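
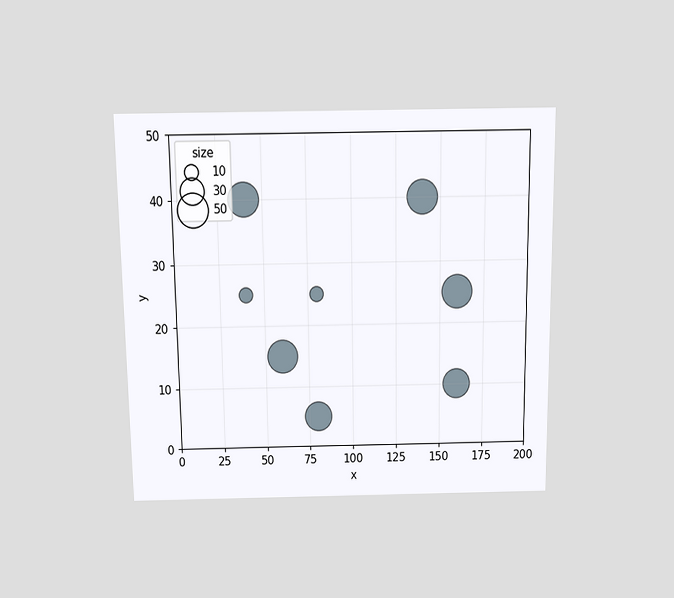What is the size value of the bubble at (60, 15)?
The chart is viewed slightly from above. Matching the bubble at (60, 15) against the size legend gives 50.

50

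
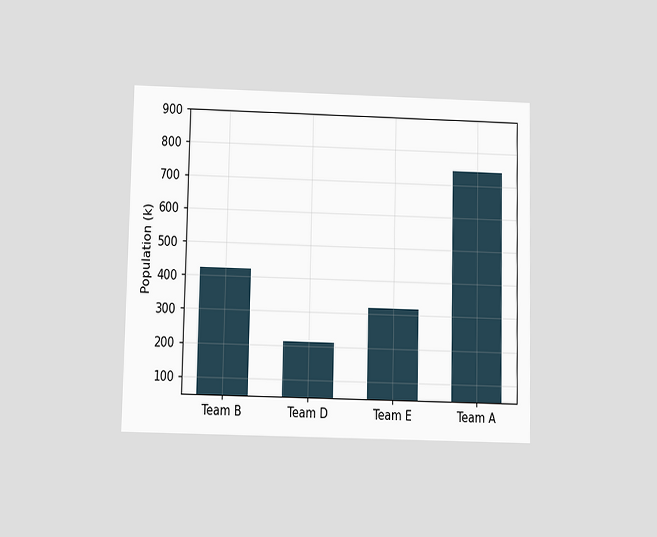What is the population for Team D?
The chart is viewed slightly from below. Reading along the chart's y-axis, the Team D bar reaches 212k.

212k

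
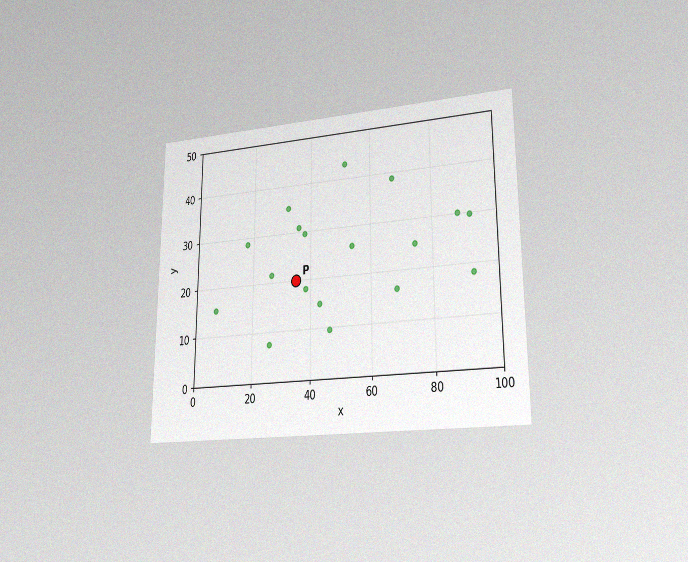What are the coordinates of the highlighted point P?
The chart is viewed at a slight angle, with some photo noise. Following the gridlines from P to each axis, P sits at (35, 20).

(35, 20)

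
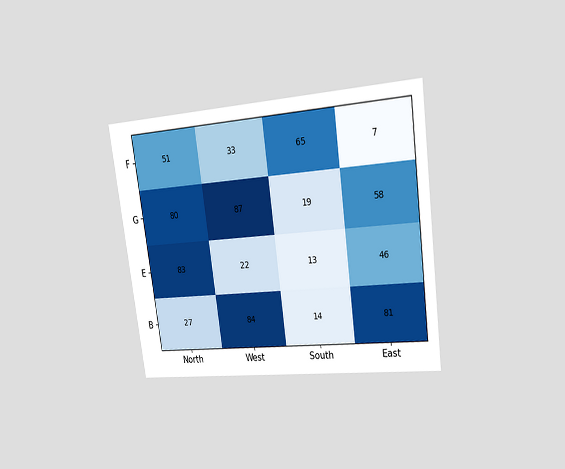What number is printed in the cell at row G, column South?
The chart is tilted about 8° counter-clockwise and viewed slightly from the right. The (G, South) cell reads 19.

19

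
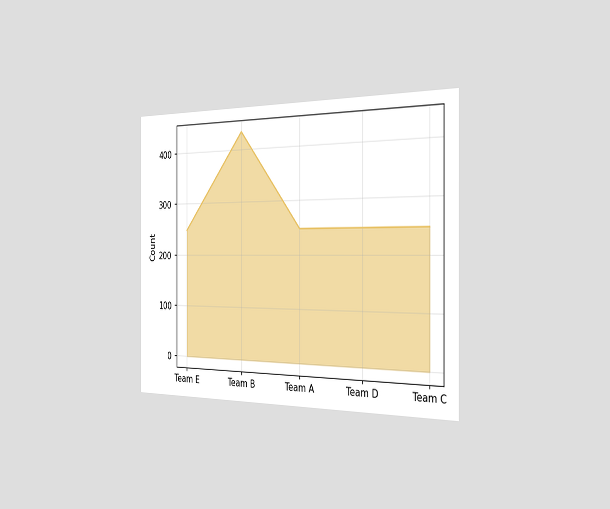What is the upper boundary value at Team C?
The chart is viewed slightly from the right. At Team C the upper boundary is at 248.

248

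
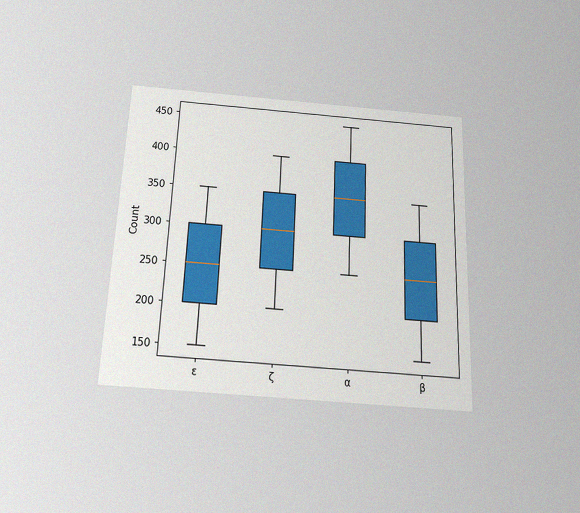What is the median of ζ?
300

The chart is tilted about 2° clockwise and viewed slightly from below, with some photo noise. The median line in the ζ box sits at 300.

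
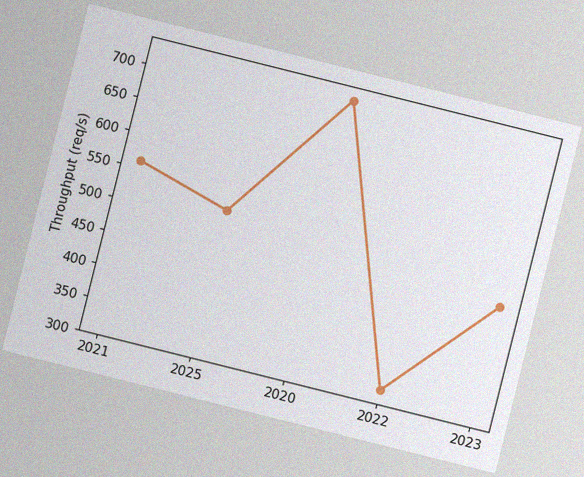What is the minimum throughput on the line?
320req/s

The chart is tilted about 14° clockwise, with some photo noise. The lowest point is at 2022, and reading across to the y-axis gives 320req/s.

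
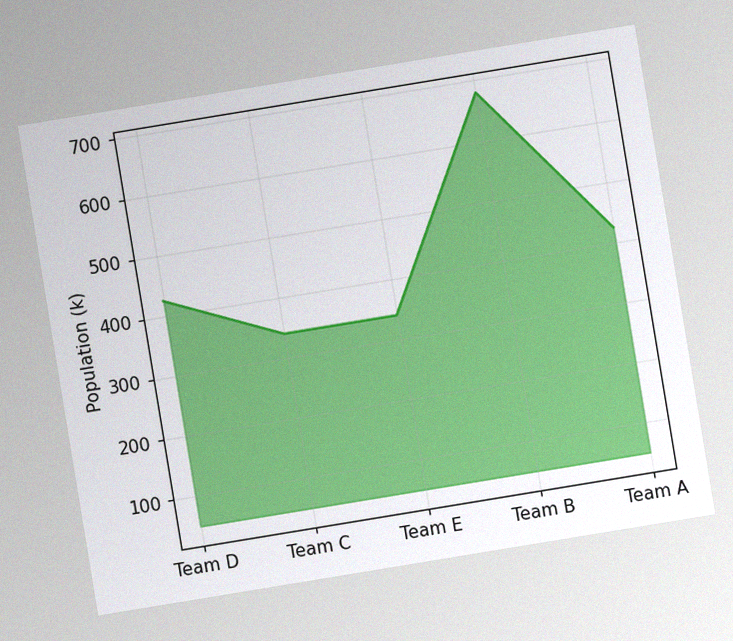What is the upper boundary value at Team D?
425k

The chart is tilted about 9° counter-clockwise, with some photo noise. At Team D the upper boundary is at 425k.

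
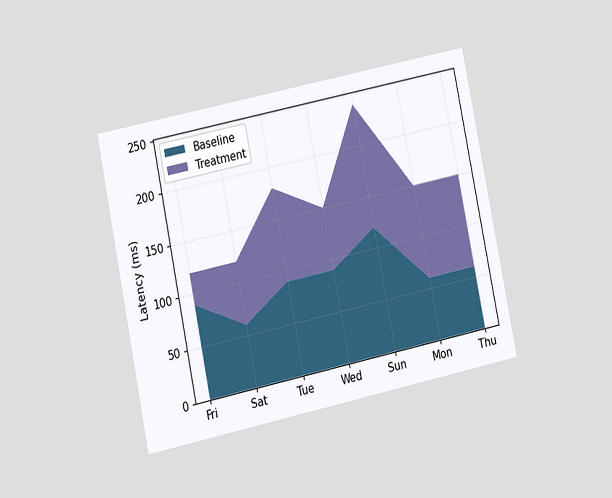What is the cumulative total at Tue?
The chart is tilted about 12° counter-clockwise and viewed at a slight angle. The stacked total at Tue reaches 180ms.

180ms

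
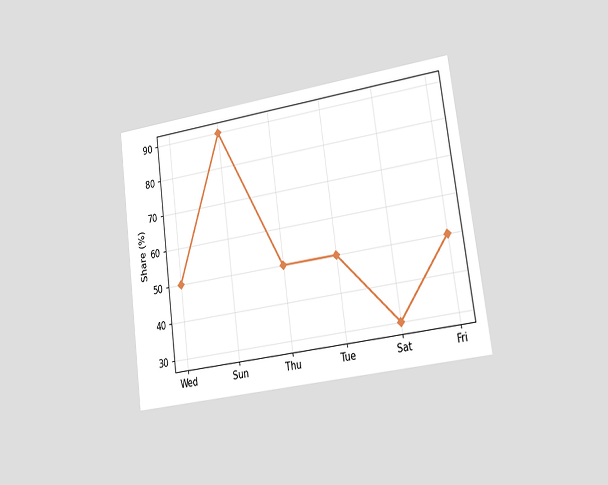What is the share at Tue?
The chart is tilted about 8° counter-clockwise and viewed slightly from the right. At Tue, the line is at 50%.

50%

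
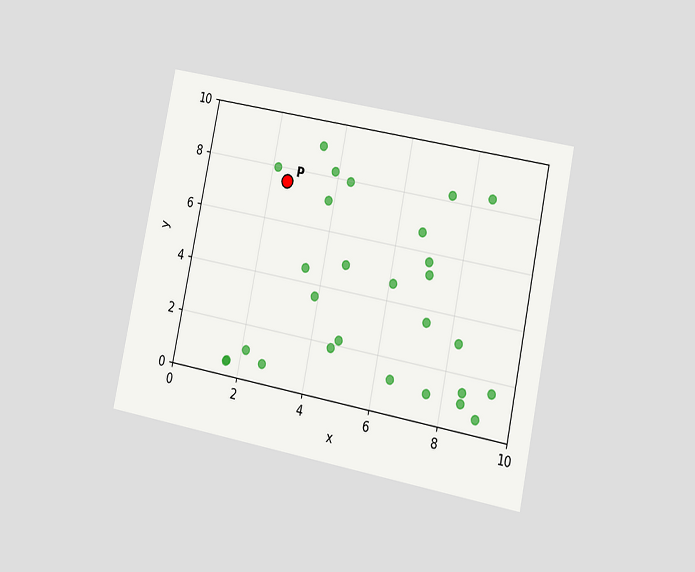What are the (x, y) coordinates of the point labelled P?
(2.5, 7.5)

The chart is tilted about 12° clockwise and viewed slightly from the right. Following the gridlines from P to each axis, P sits at (2.5, 7.5).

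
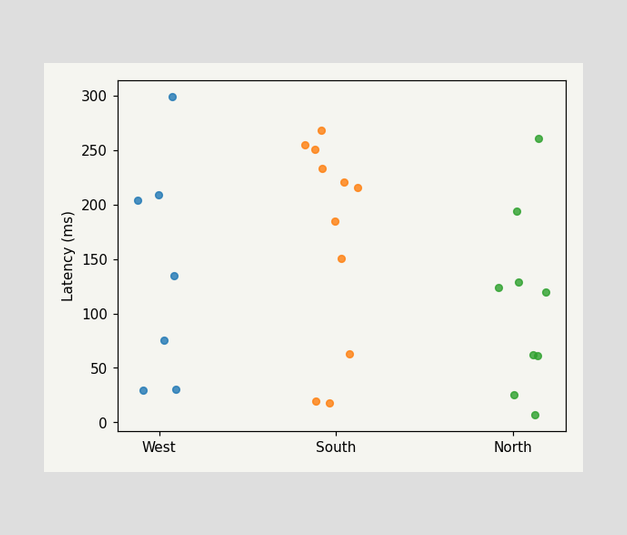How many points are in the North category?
Counting the markers in the North column gives 9.

9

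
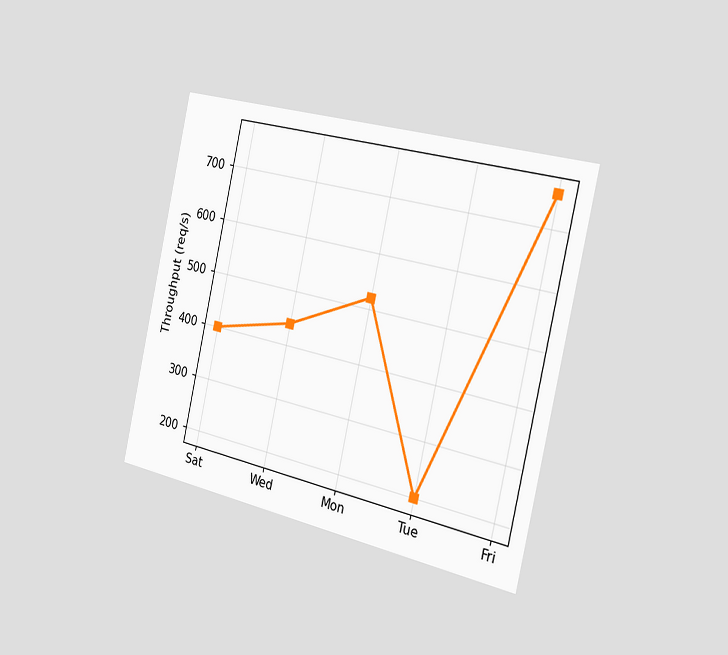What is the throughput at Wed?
440req/s

The chart is tilted about 13° clockwise and viewed slightly from the right. At Wed, the line is at 440req/s.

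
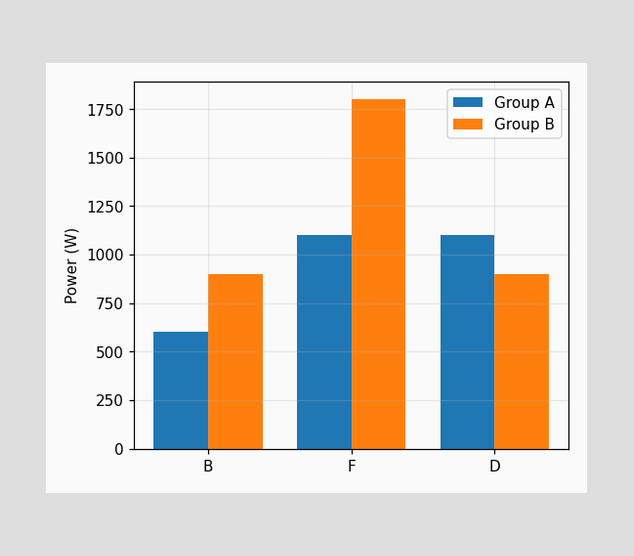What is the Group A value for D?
1100W

The Group A bar at D reaches 1100W on the y-axis.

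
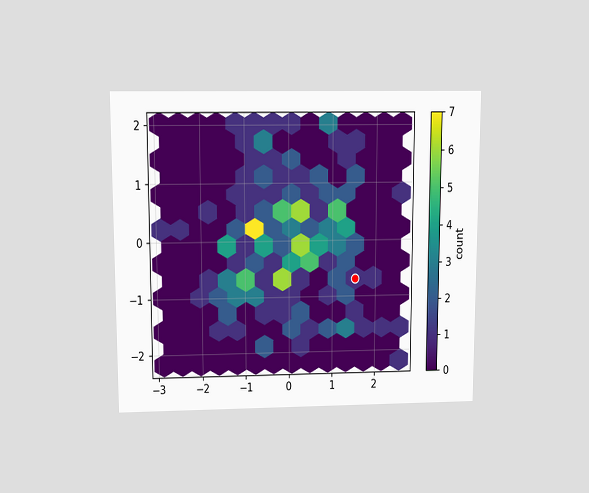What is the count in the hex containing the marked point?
The chart is viewed slightly from above. The marked hex reads 1 on the colorbar.

1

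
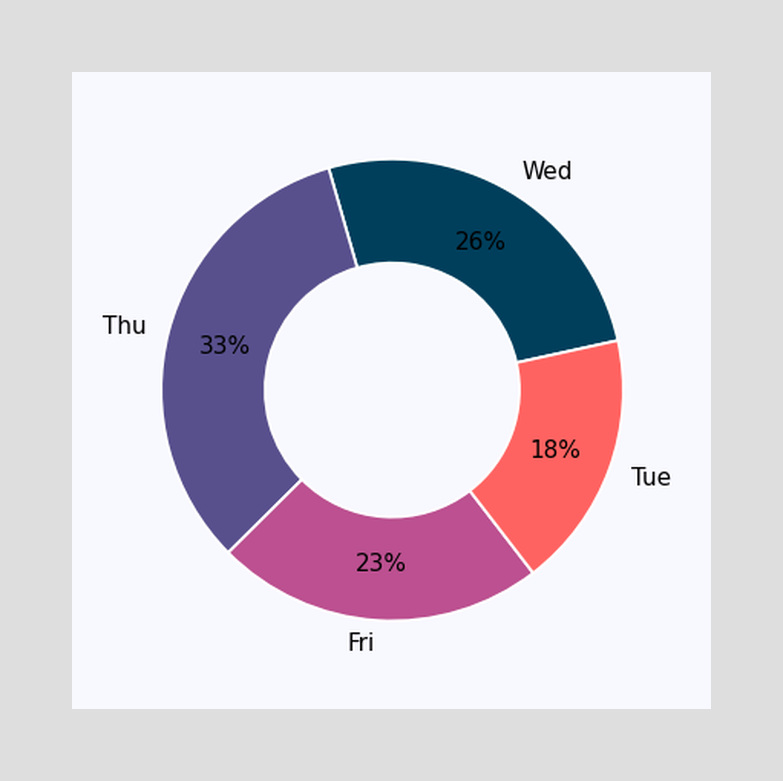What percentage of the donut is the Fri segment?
23%

The Fri segment takes up 23% of the ring.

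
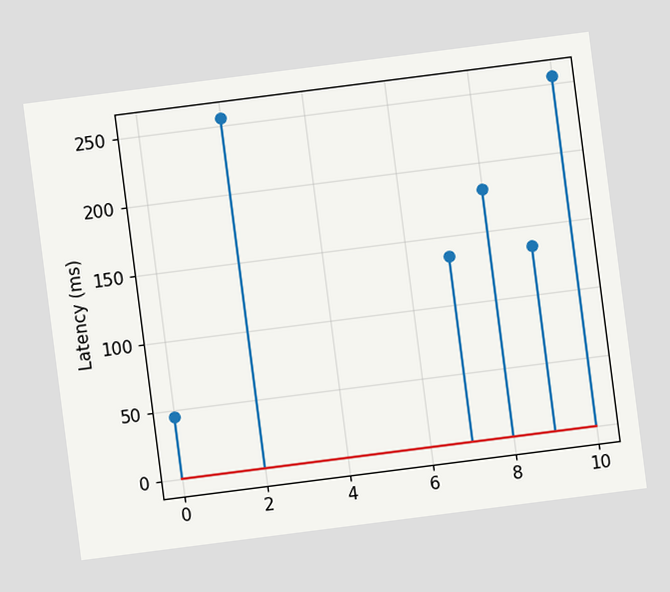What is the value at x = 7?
The chart is tilted about 7° counter-clockwise. The stem at x=7 reaches 135ms.

135ms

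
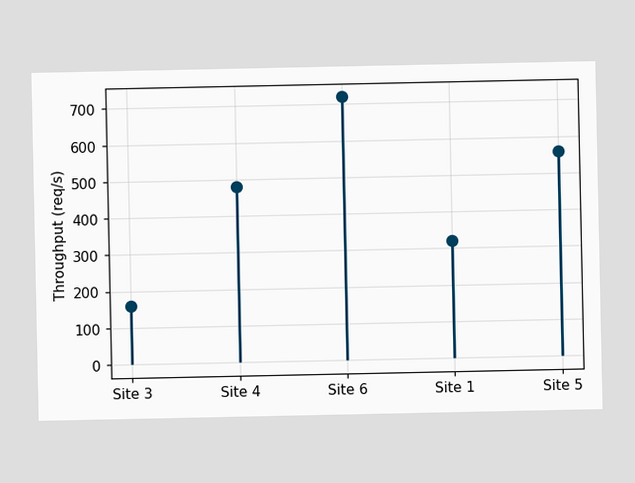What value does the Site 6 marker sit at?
The Site 6 marker sits at 720req/s.

720req/s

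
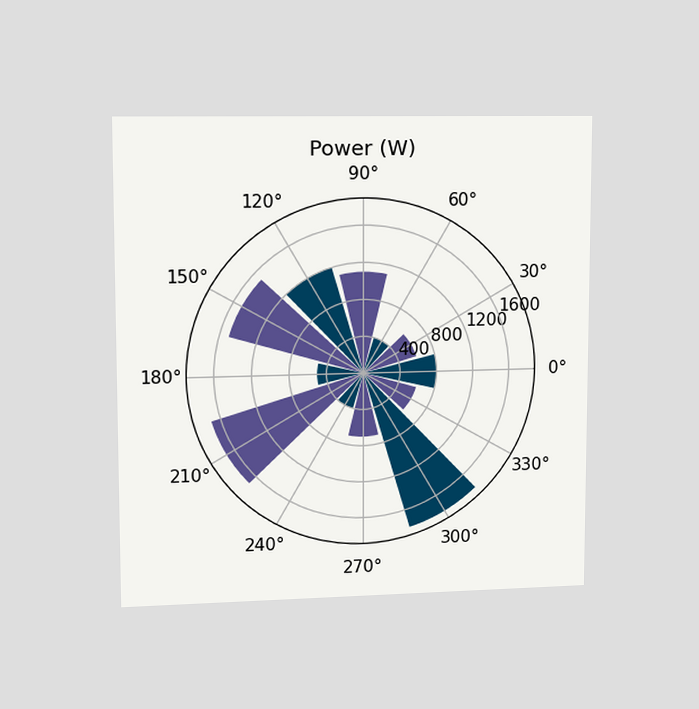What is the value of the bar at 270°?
The chart is viewed slightly from the left. The bar at 270° reaches 700W on the radial axis.

700W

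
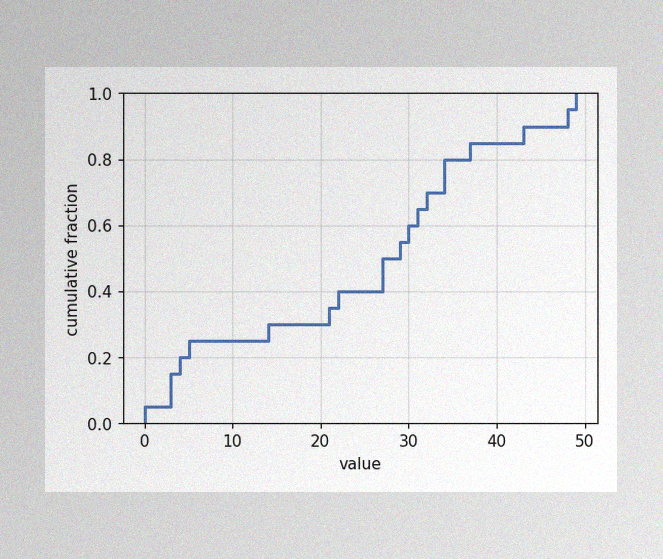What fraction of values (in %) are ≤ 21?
The image has some photo noise and uneven lighting. At x=21 the ECDF step is at 35%.

35%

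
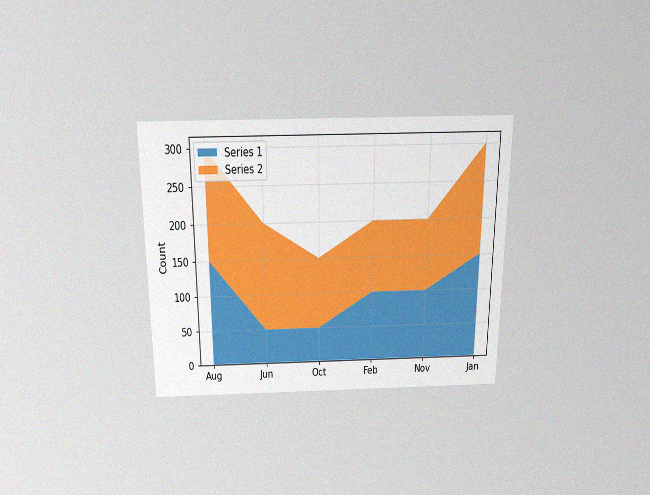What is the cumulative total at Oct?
150

The chart is viewed slightly from above, with some photo noise. The stacked total at Oct reaches 150.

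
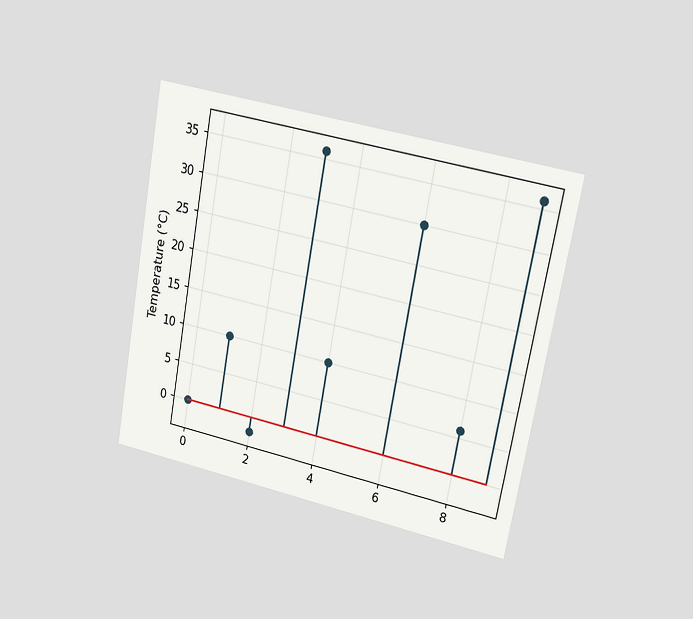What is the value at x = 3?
36°C

The chart is tilted about 10° clockwise and viewed slightly from the right. The stem at x=3 reaches 36°C.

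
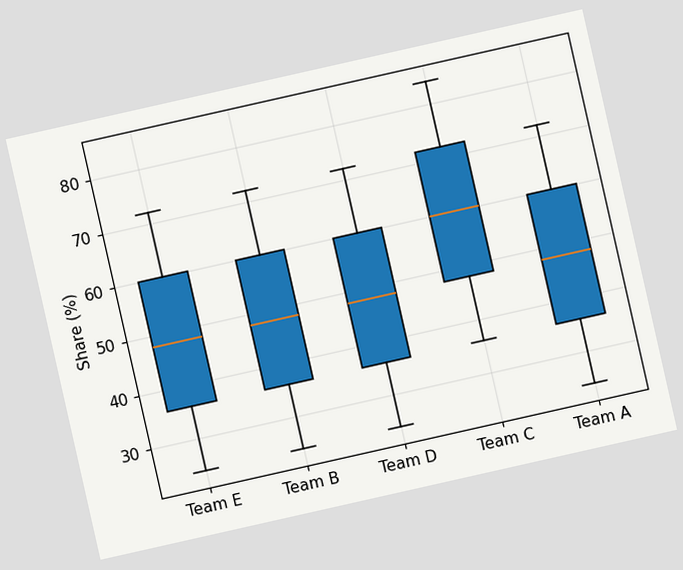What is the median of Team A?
The chart is tilted about 13° counter-clockwise. The median line in the Team A box sits at 48%.

48%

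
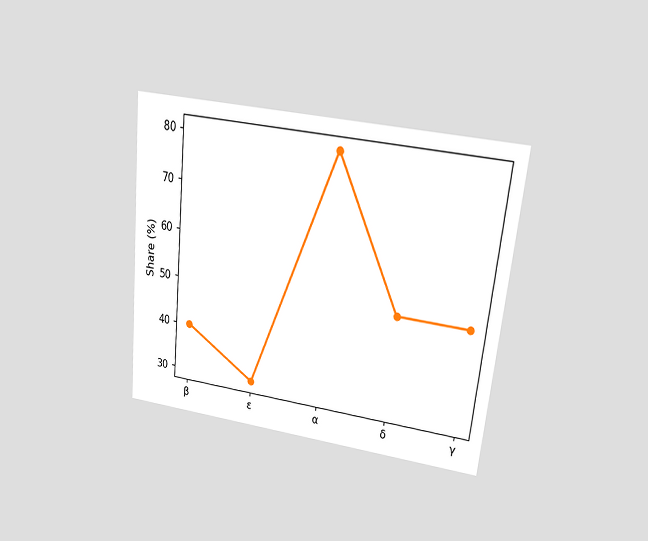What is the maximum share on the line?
80%

The chart is tilted about 6° clockwise and viewed at a slight angle. The highest point is at α, and reading across to the y-axis gives 80%.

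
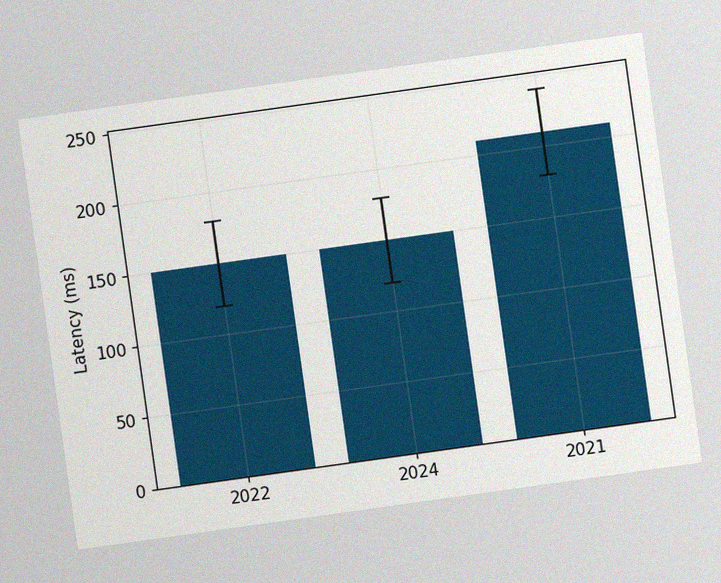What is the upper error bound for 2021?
240ms

The chart is tilted about 8° counter-clockwise, with some photo noise. The 2021 bar's upper whisker reaches 240ms.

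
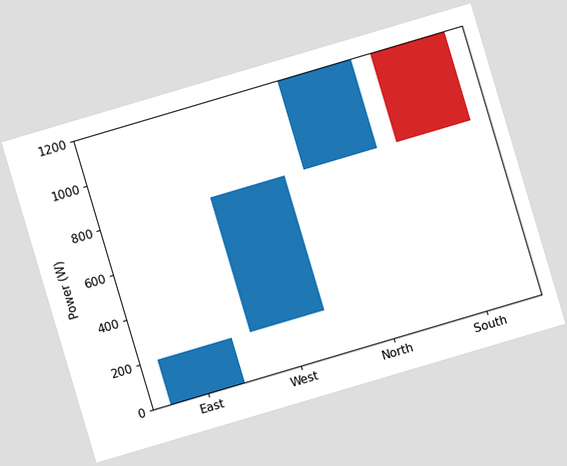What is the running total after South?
The chart is tilted about 17° counter-clockwise. After South the running total reaches 800W.

800W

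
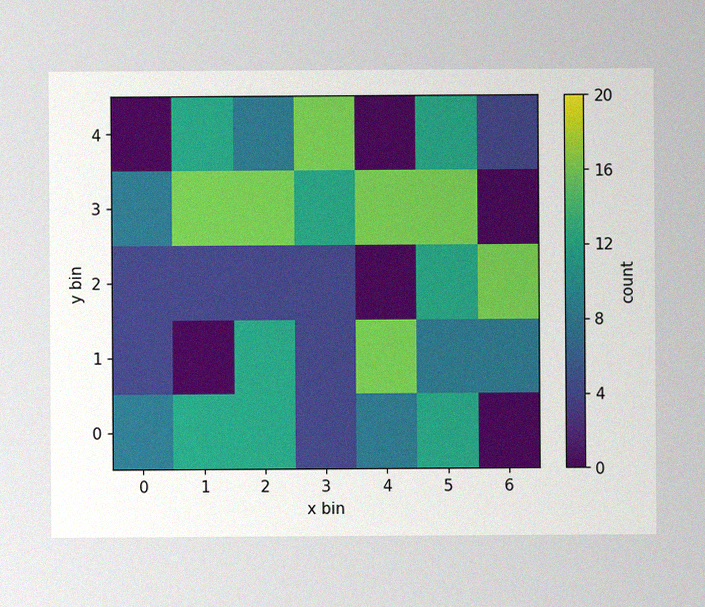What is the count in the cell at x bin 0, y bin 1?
The image has some photo noise and uneven lighting. Matching the cell (0, 1) against the colorbar gives 4.

4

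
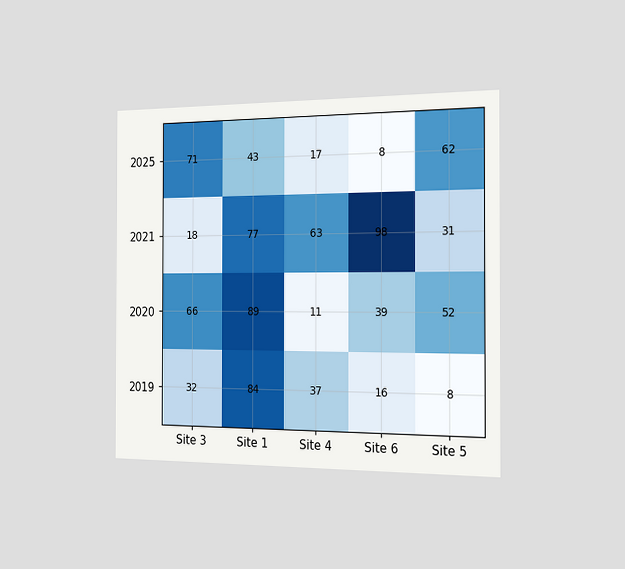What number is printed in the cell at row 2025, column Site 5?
62

The chart is viewed slightly from the right. The (2025, Site 5) cell reads 62.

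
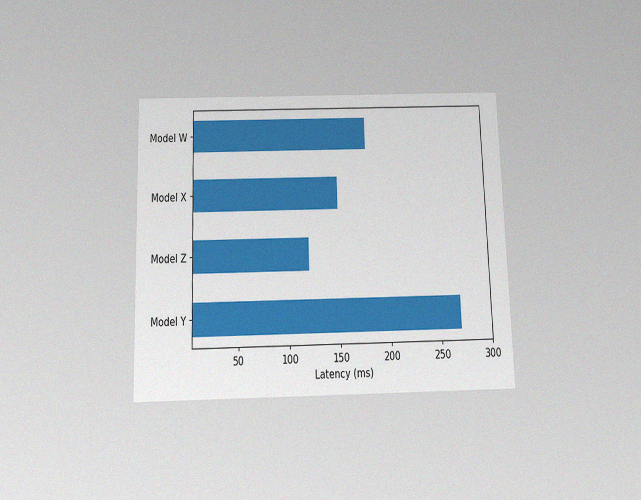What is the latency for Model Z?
120ms

The chart is viewed slightly from below, with some photo noise. Reading along the chart's x-axis, the Model Z bar reaches 120ms.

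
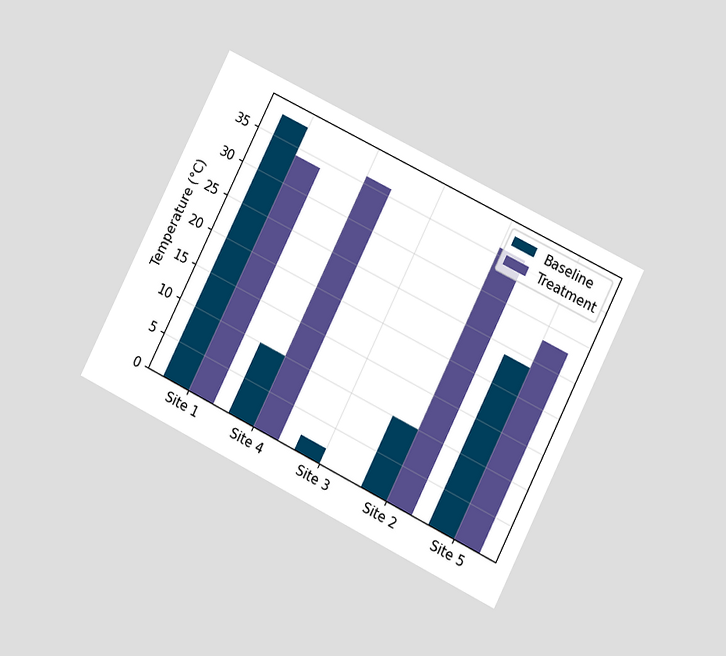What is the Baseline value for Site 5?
24°C

The chart is tilted about 27° clockwise and viewed at a slight angle. The Baseline bar at Site 5 reaches 24°C on the y-axis.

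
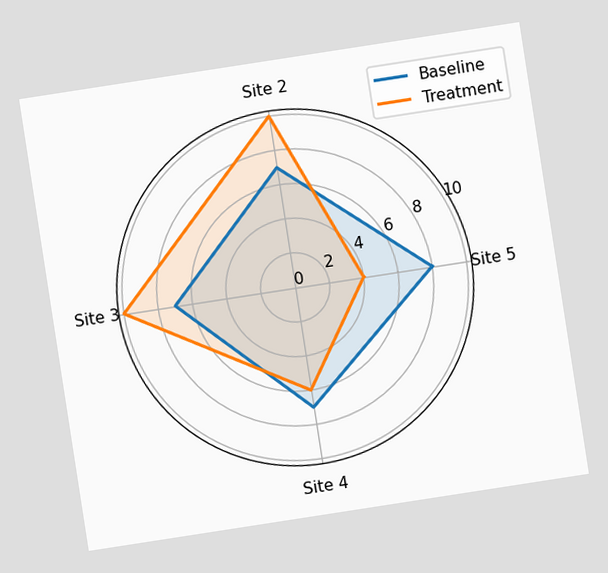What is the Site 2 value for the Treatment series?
The chart is tilted about 9° counter-clockwise. On the Site 2 axis, Treatment reaches 10.

10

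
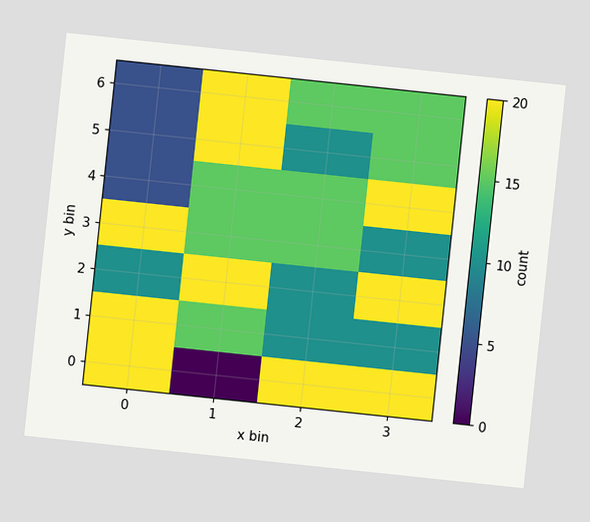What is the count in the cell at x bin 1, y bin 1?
The chart is tilted about 6° clockwise. Matching the cell (1, 1) against the colorbar gives 15.

15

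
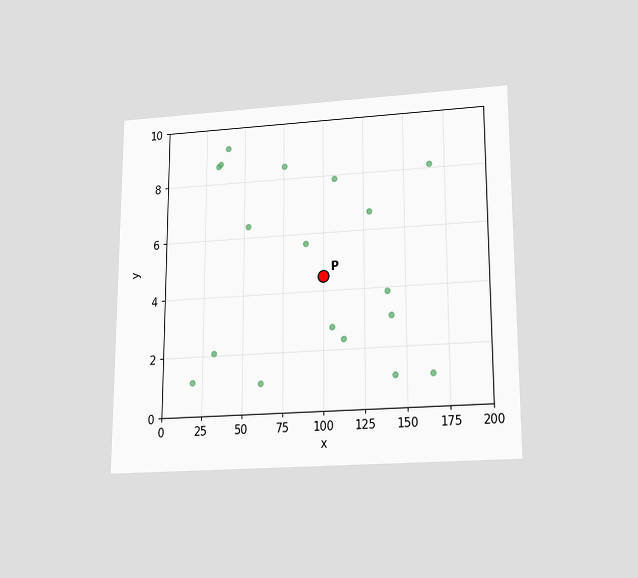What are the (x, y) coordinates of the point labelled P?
The chart is viewed slightly from below. Following the gridlines from P to each axis, P sits at (100, 4.5).

(100, 4.5)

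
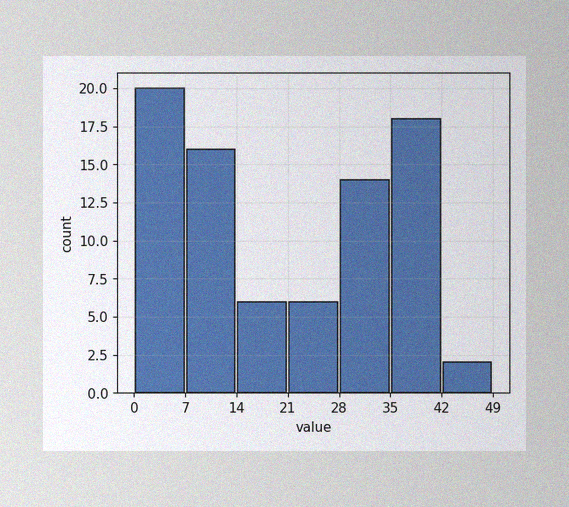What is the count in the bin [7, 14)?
16

The image has some photo noise and uneven lighting. The [7, 14) bin has height 16.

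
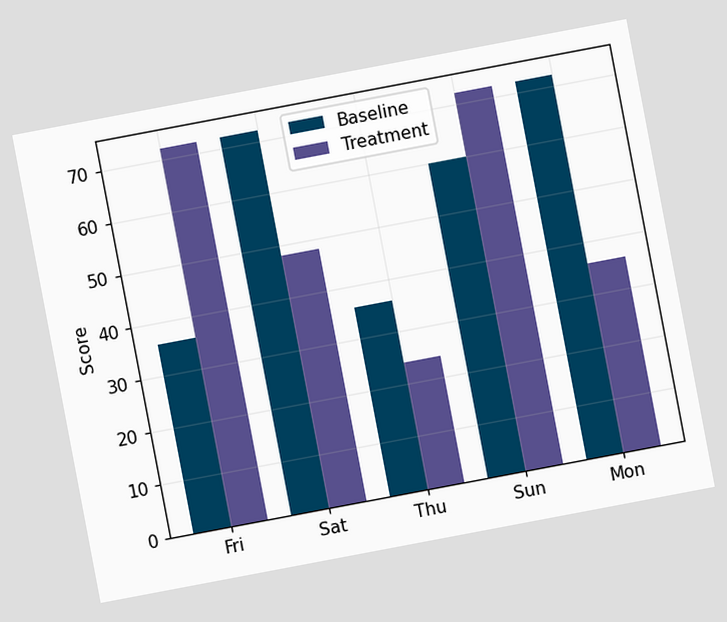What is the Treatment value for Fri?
72

The chart is tilted about 11° counter-clockwise. The Treatment bar at Fri reaches 72 on the y-axis.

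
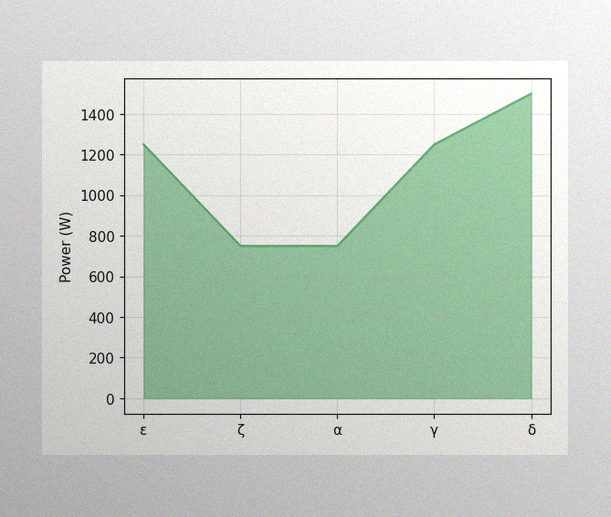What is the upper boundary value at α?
750W

The image has some photo noise and uneven lighting. At α the upper boundary is at 750W.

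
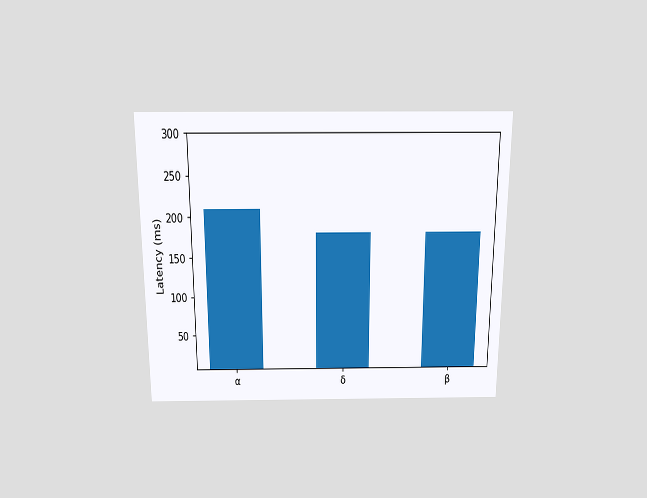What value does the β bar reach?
180ms

The chart is viewed slightly from above. Reading along the chart's y-axis, the β bar reaches 180ms.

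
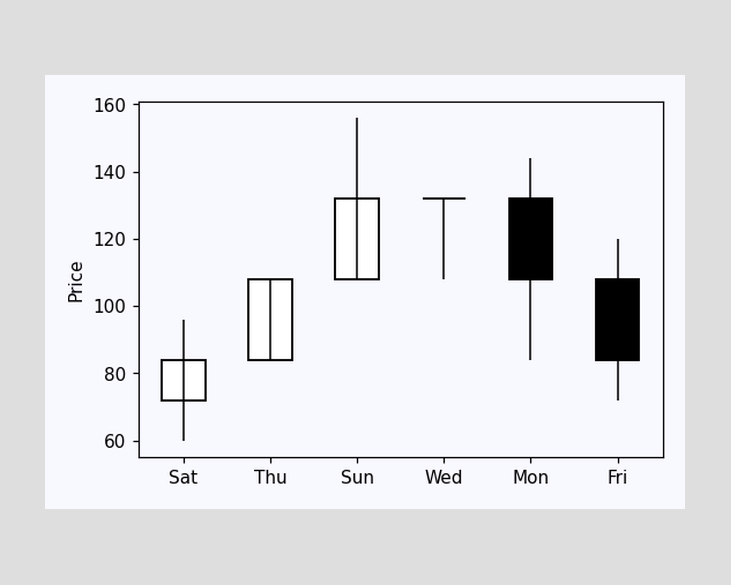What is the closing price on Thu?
108

The Thu candle closes at 108.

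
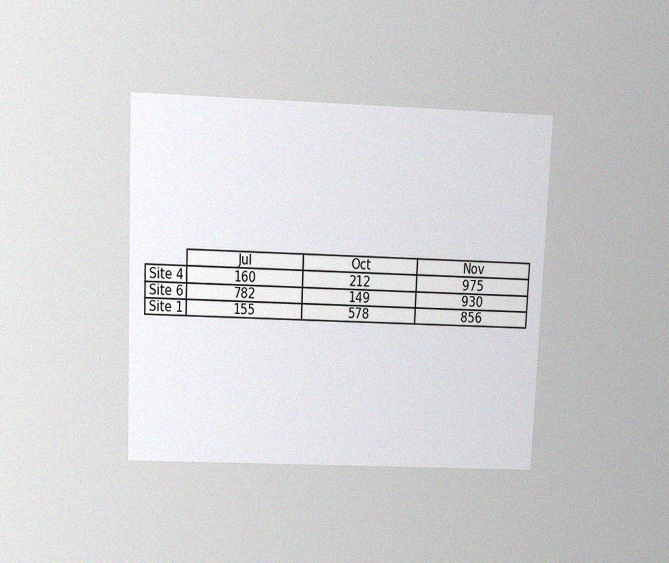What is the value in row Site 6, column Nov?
930

The chart is tilted about 2° clockwise and viewed slightly from above, with some photo noise. The (Site 6, Nov) cell reads 930.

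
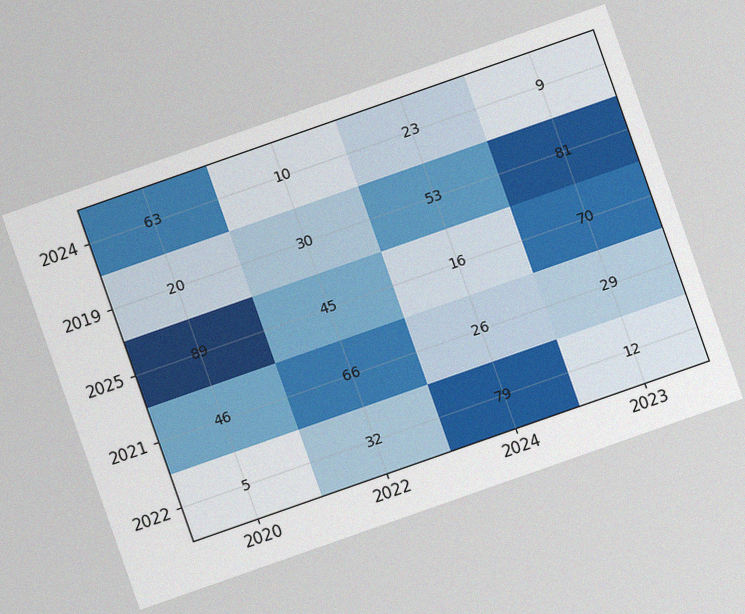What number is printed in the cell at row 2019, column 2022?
The chart is tilted about 19° counter-clockwise, with some photo noise. The (2019, 2022) cell reads 30.

30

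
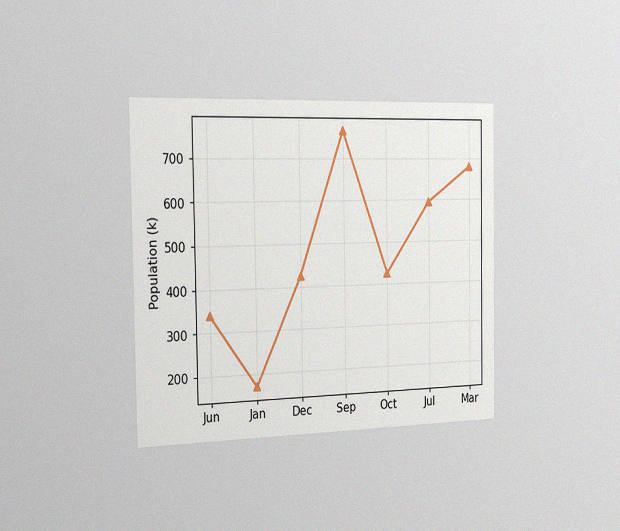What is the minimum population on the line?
170k

The chart is viewed slightly from the left, with some photo noise. The lowest point is at Jan, and reading across to the y-axis gives 170k.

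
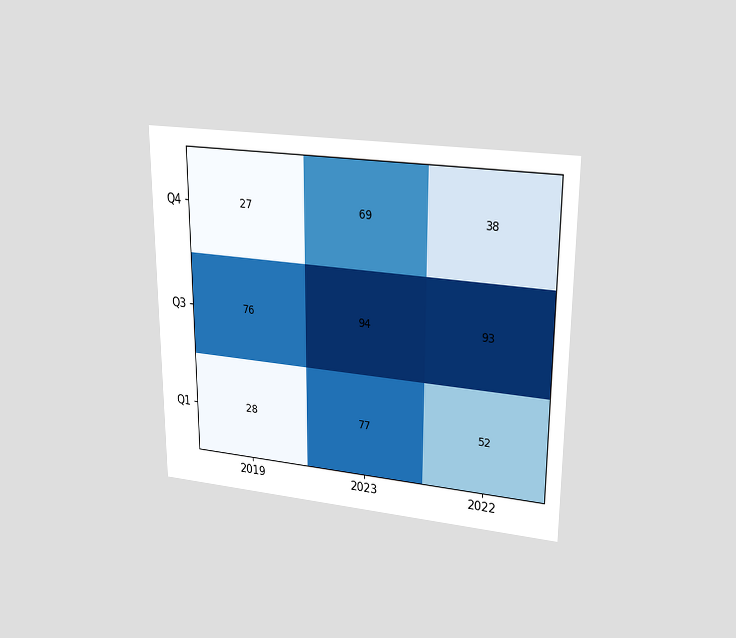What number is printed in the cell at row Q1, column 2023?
77

The chart is viewed at a slight angle. The (Q1, 2023) cell reads 77.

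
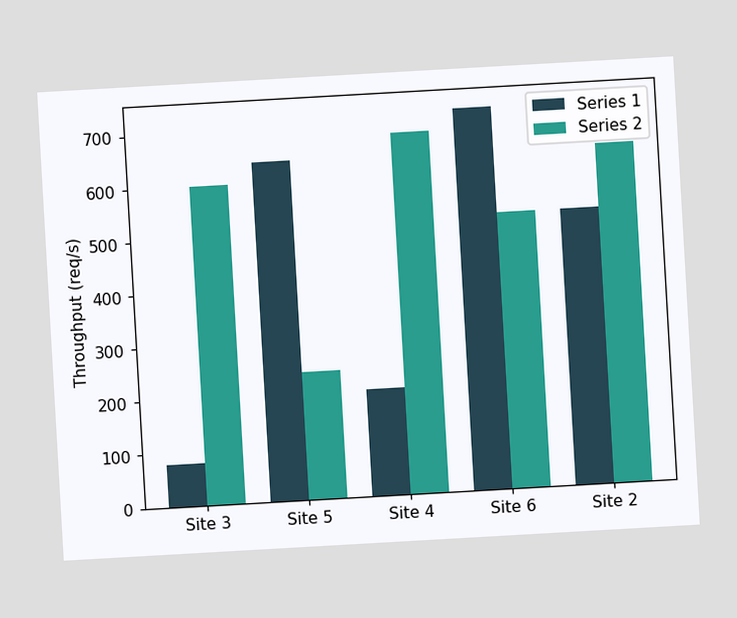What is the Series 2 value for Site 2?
640req/s

The chart is tilted about 3° counter-clockwise. The Series 2 bar at Site 2 reaches 640req/s on the y-axis.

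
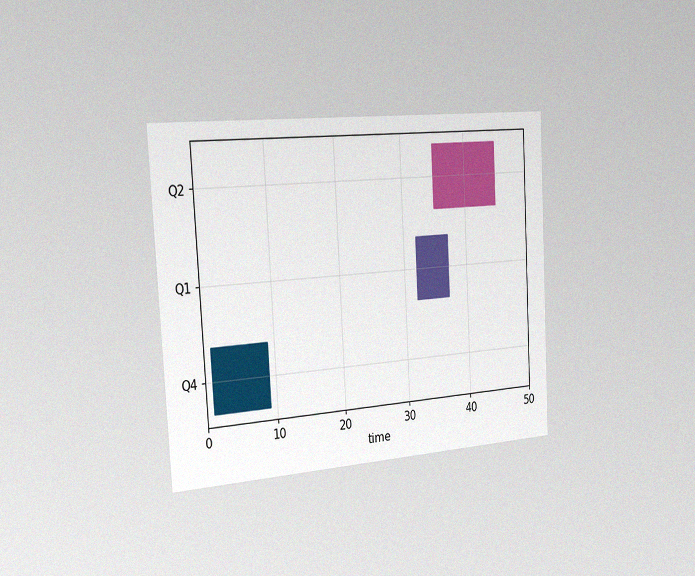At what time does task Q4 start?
1

The chart is tilted about 3° counter-clockwise and viewed slightly from the left, with some photo noise. The Q4 bar begins at t=1.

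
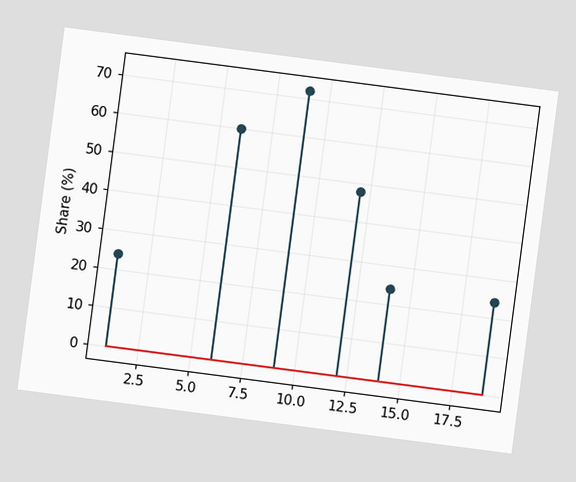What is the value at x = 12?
48%

The chart is tilted about 7° clockwise. The stem at x=12 reaches 48%.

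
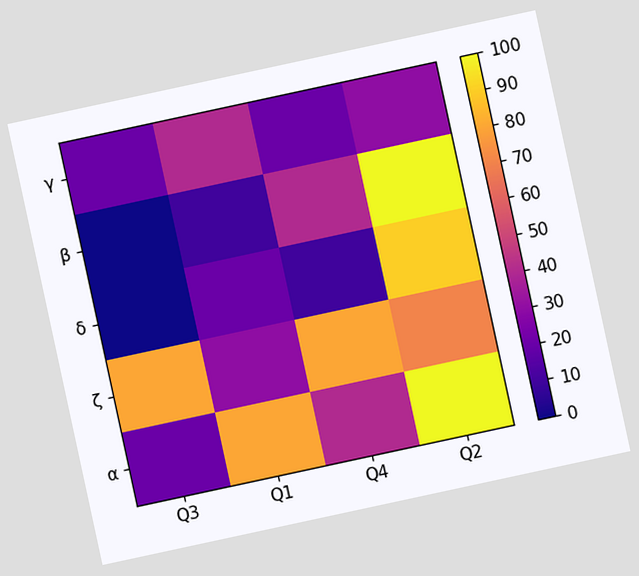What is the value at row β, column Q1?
10

The chart is tilted about 12° counter-clockwise. Matching cell (β, Q1) against the colorbar gives 10.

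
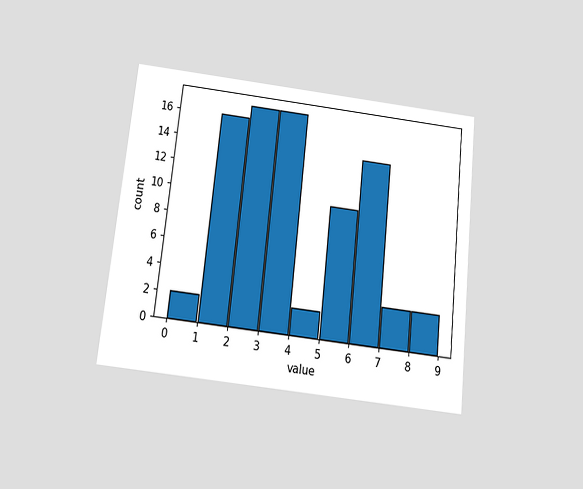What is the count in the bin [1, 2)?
The chart is tilted about 6° clockwise and viewed slightly from below. The [1, 2) bin has height 16.

16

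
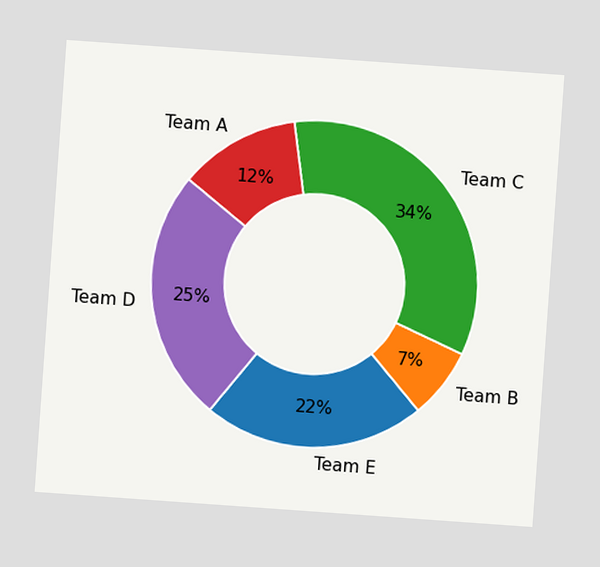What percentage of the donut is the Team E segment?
22%

The chart is tilted about 4° clockwise. The Team E segment takes up 22% of the ring.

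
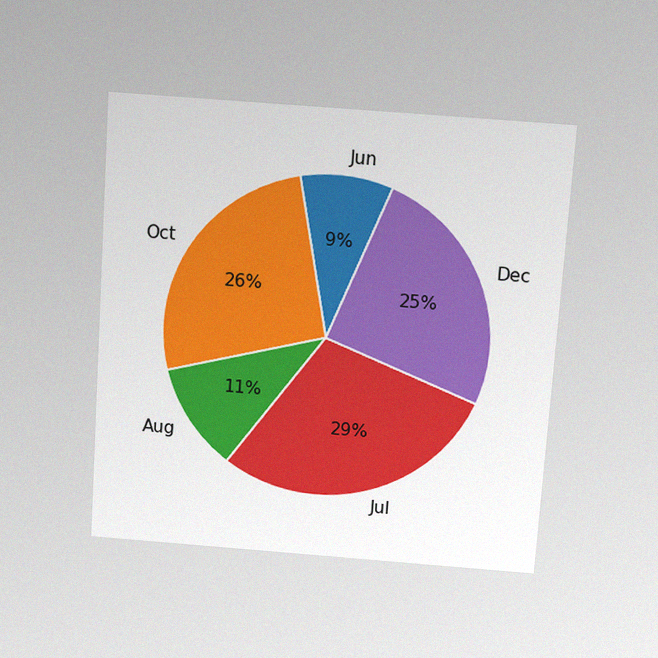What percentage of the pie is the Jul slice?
29%

The chart is tilted about 4° clockwise and viewed slightly from above, with some photo noise. The Jul slice takes up 29% of the pie.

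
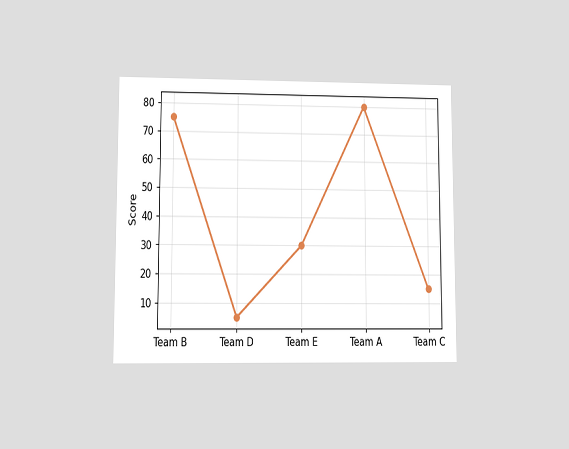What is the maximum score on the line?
The chart is viewed at a slight angle. The highest point is at Team A, and reading across to the y-axis gives 80.

80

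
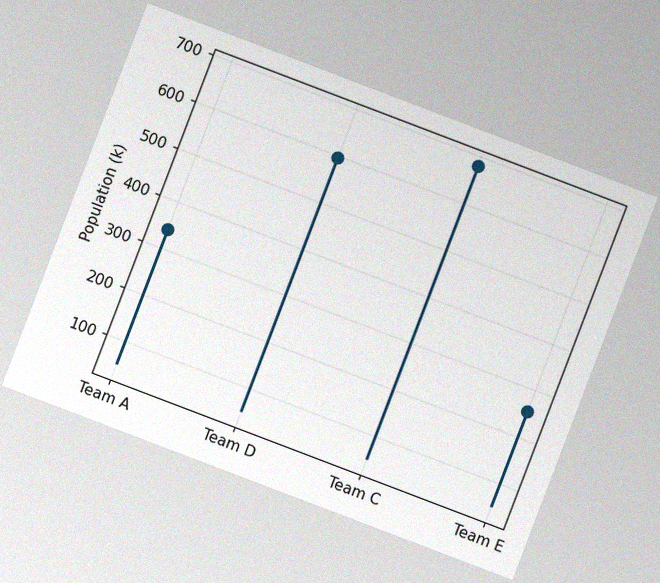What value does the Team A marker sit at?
340k

The chart is tilted about 21° clockwise, with some photo noise. The Team A marker sits at 340k.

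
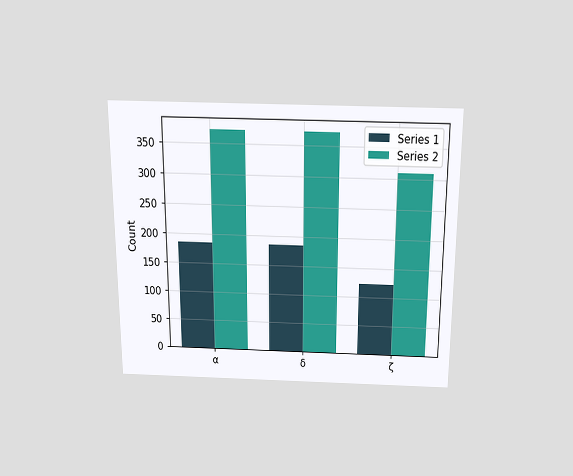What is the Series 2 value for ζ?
The chart is viewed slightly from above. The Series 2 bar at ζ reaches 310 on the y-axis.

310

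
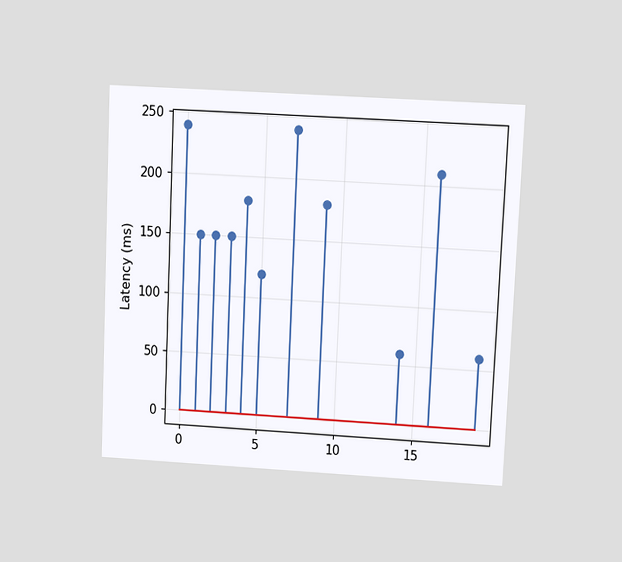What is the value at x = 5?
The chart is tilted about 3° clockwise and viewed at a slight angle. The stem at x=5 reaches 120ms.

120ms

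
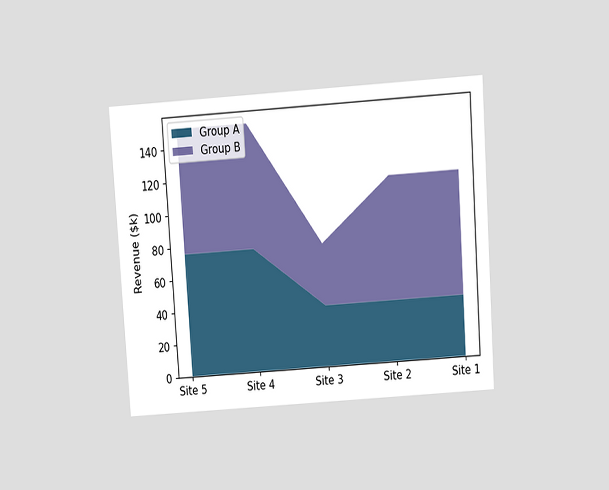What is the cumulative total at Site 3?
$76k

The chart is tilted about 4° counter-clockwise and viewed slightly from above. The stacked total at Site 3 reaches $76k.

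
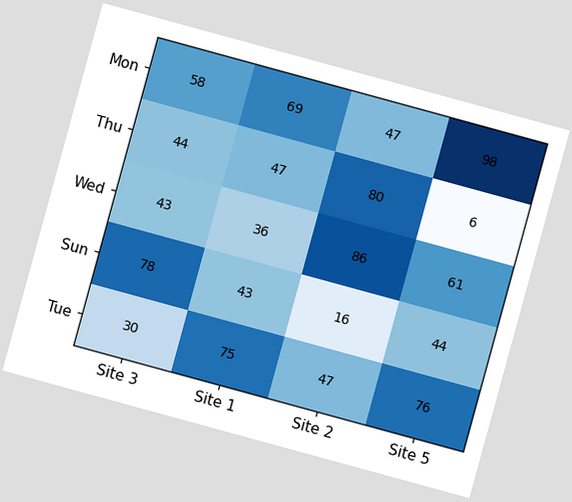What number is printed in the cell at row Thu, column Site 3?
44

The chart is tilted about 15° clockwise. The (Thu, Site 3) cell reads 44.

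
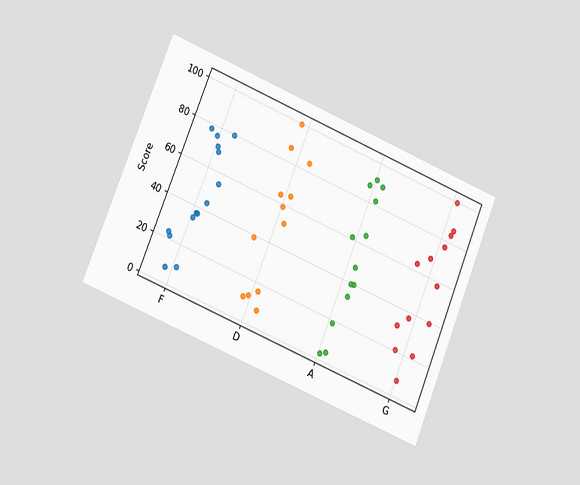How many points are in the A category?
13

The chart is tilted about 22° clockwise and viewed at a slight angle. Counting the markers in the A column gives 13.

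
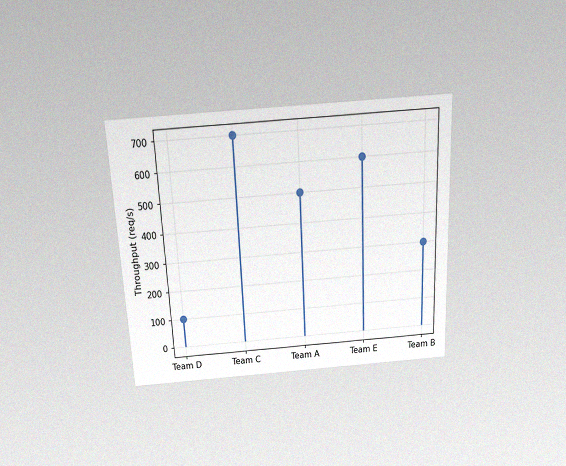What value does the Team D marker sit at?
The chart is tilted about 3° counter-clockwise and viewed slightly from above, with some photo noise. The Team D marker sits at 100req/s.

100req/s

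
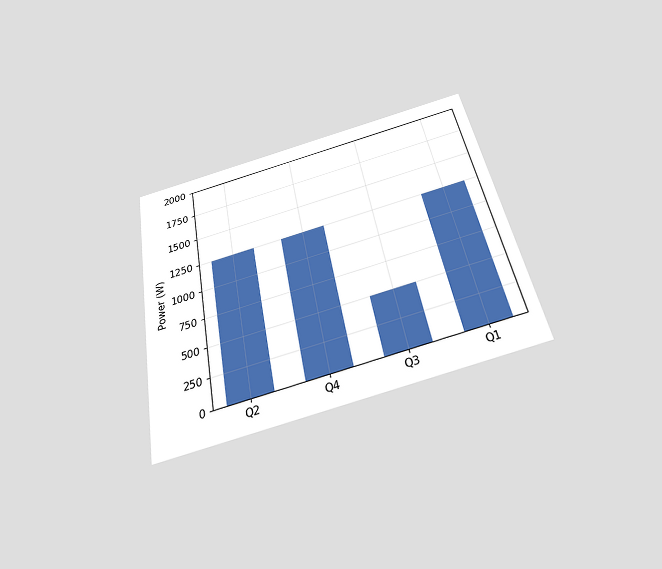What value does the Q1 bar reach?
The chart is tilted about 11° counter-clockwise and viewed slightly from below. Reading along the chart's y-axis, the Q1 bar reaches 1250W.

1250W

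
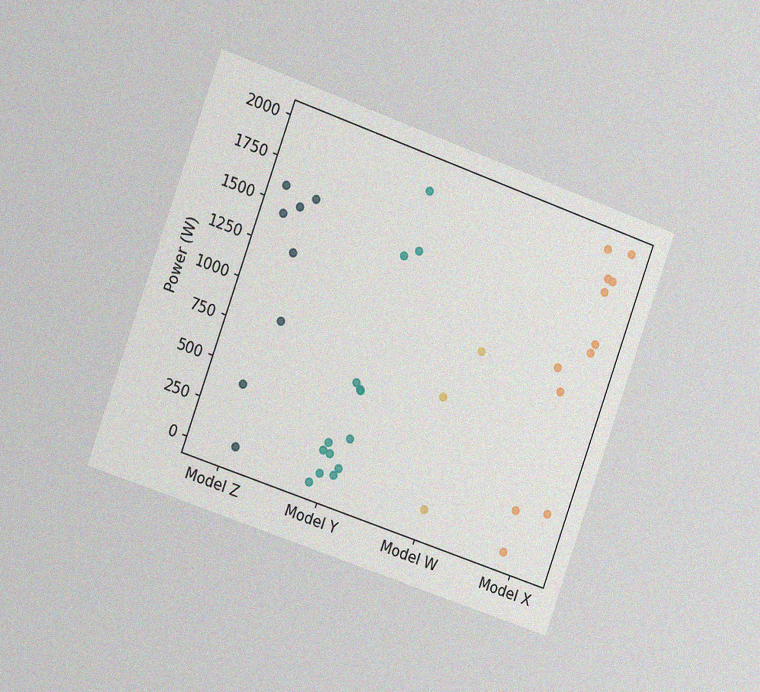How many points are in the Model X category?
12

The chart is tilted about 20° clockwise and viewed slightly from the left, with some photo noise. Counting the markers in the Model X column gives 12.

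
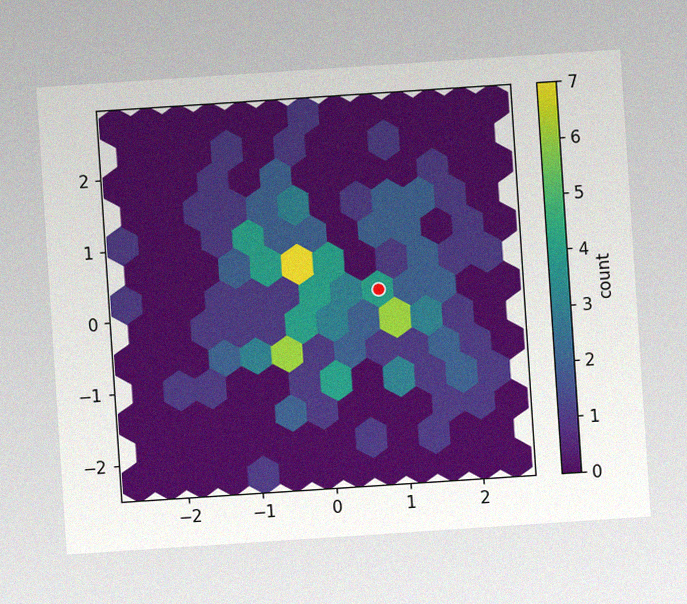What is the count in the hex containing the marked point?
4

The chart is tilted about 4° counter-clockwise, with some photo noise. The marked hex reads 4 on the colorbar.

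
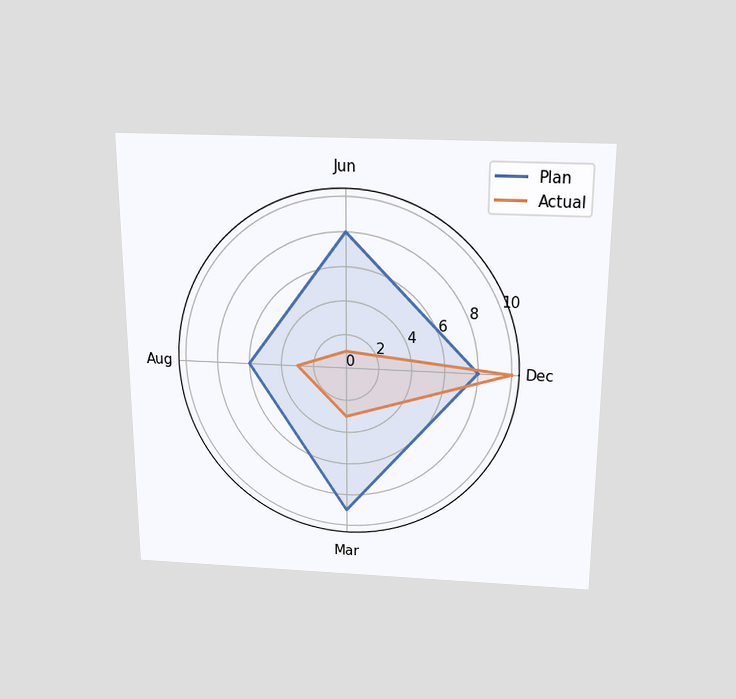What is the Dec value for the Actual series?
The chart is viewed slightly from above. On the Dec axis, Actual reaches 10.

10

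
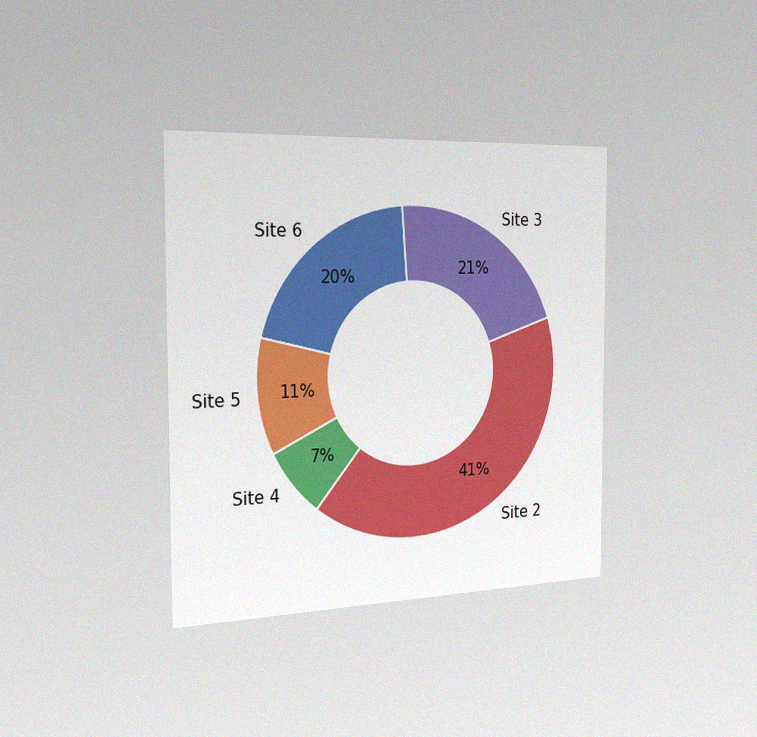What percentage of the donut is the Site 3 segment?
The chart is viewed slightly from the left, with some photo noise. The Site 3 segment takes up 21% of the ring.

21%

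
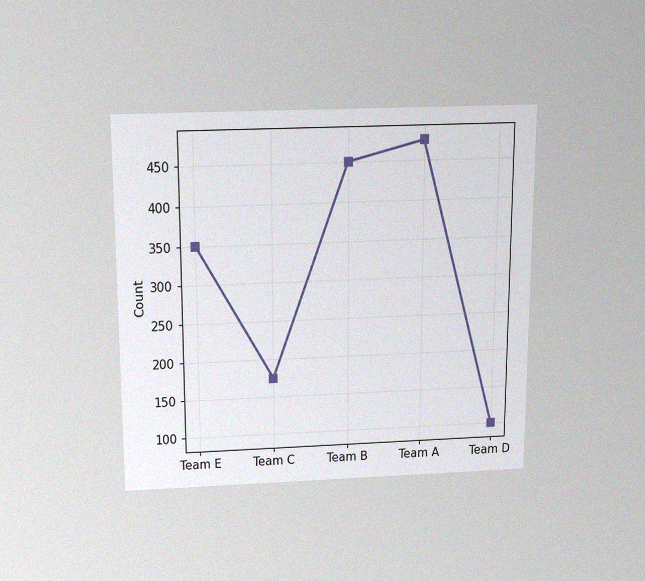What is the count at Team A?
The chart is viewed slightly from above, with some photo noise. At Team A, the line is at 475.

475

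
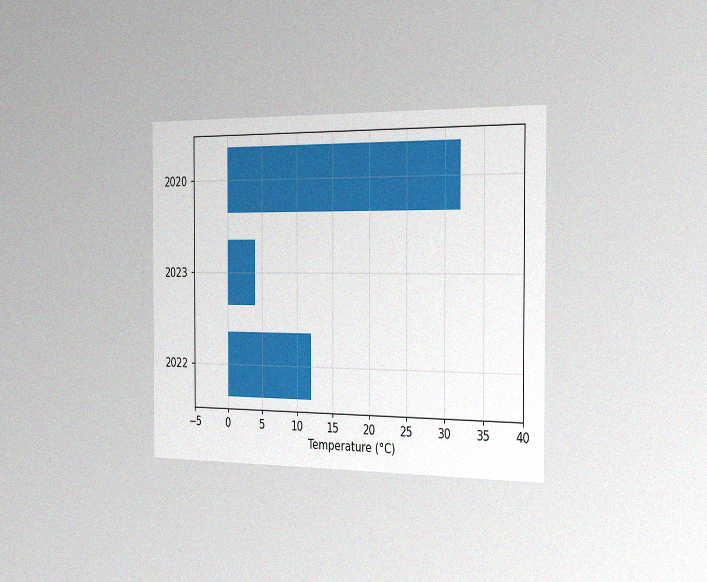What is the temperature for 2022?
The chart is viewed slightly from the right, with some photo noise. Reading along the chart's x-axis, the 2022 bar reaches 12°C.

12°C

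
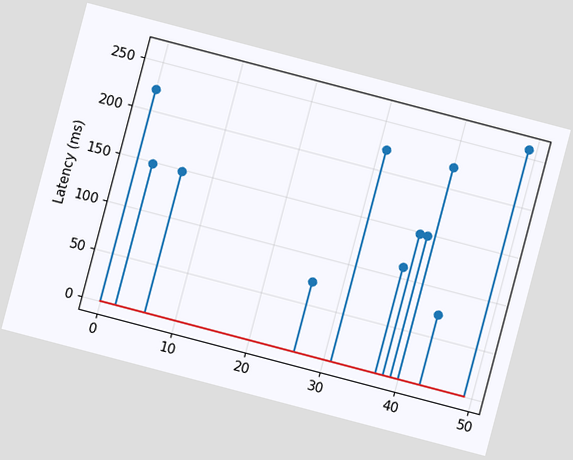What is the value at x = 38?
The chart is tilted about 15° clockwise. The stem at x=38 reaches 148ms.

148ms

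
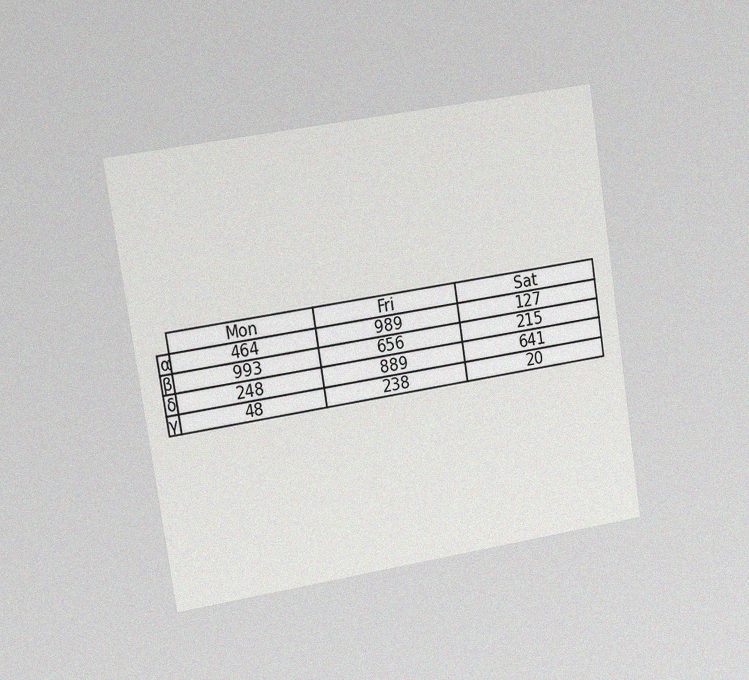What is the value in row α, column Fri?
The chart is tilted about 9° counter-clockwise and viewed at a slight angle, with some photo noise. The (α, Fri) cell reads 989.

989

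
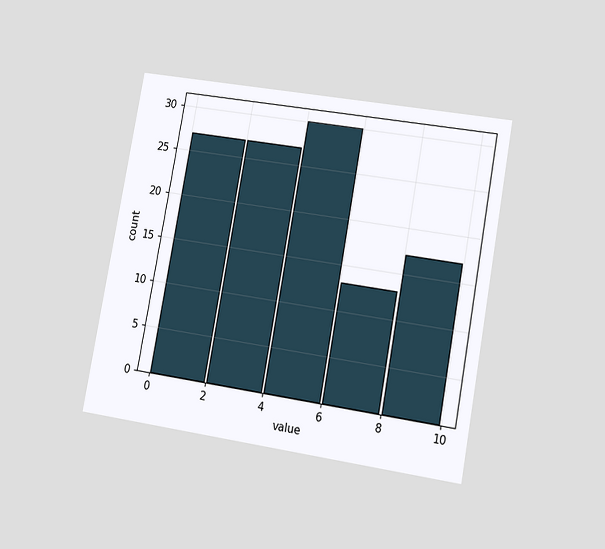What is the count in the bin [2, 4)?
The chart is tilted about 10° clockwise and viewed at a slight angle. The [2, 4) bin has height 27.

27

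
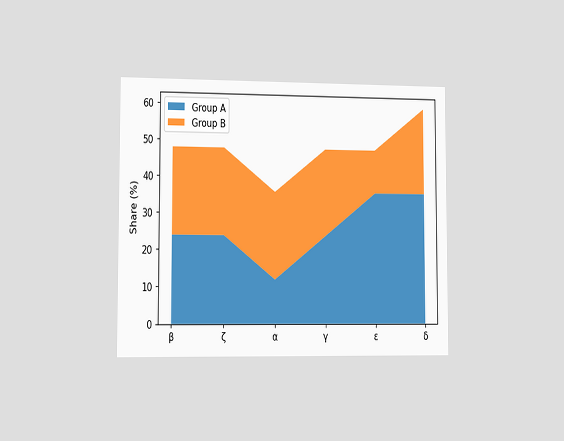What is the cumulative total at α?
36%

The chart is viewed slightly from the left. The stacked total at α reaches 36%.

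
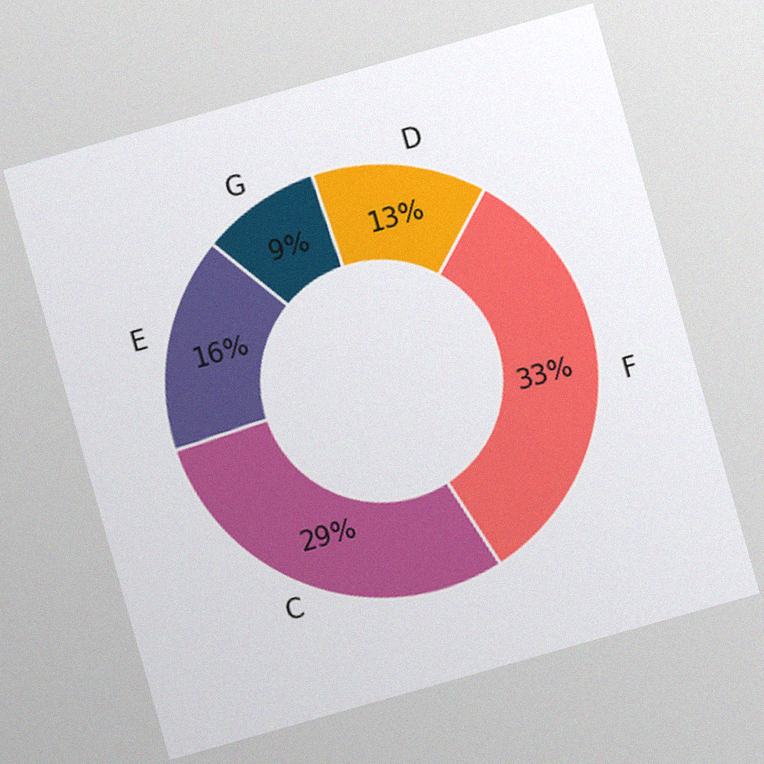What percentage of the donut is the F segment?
The chart is tilted about 16° counter-clockwise, with some photo noise. The F segment takes up 33% of the ring.

33%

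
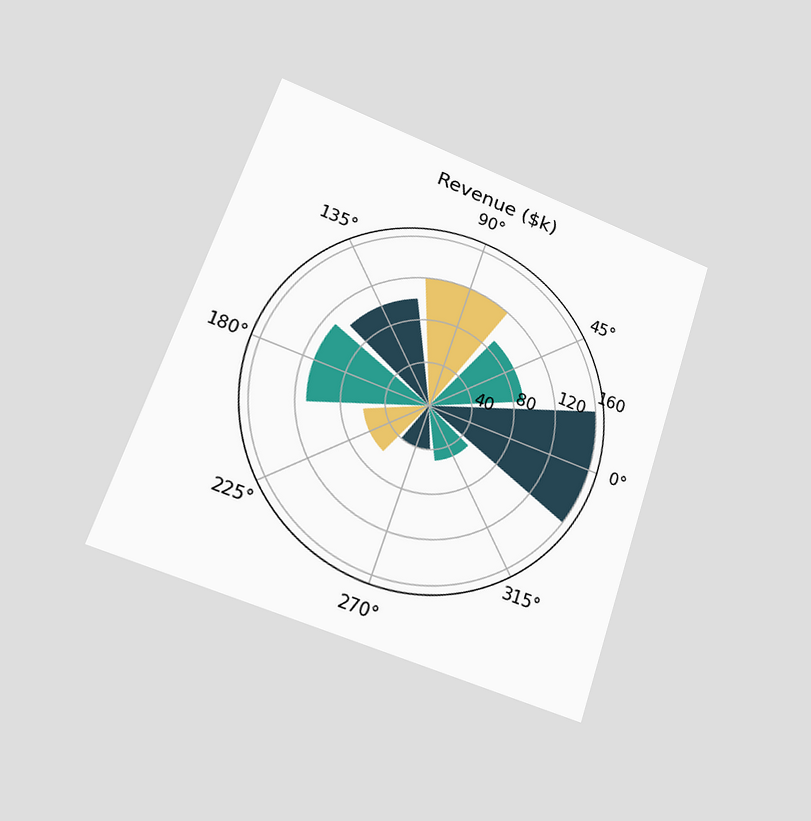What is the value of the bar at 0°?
$160k

The chart is tilted about 19° clockwise and viewed at a slight angle. The bar at 0° reaches $160k on the radial axis.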